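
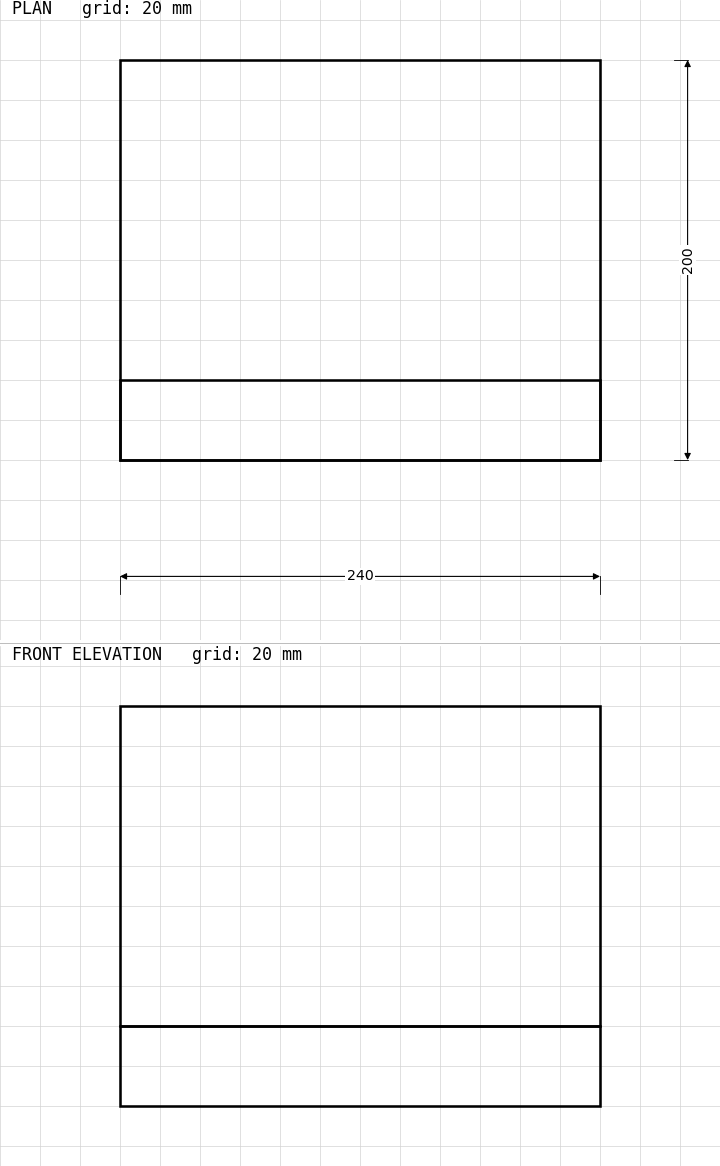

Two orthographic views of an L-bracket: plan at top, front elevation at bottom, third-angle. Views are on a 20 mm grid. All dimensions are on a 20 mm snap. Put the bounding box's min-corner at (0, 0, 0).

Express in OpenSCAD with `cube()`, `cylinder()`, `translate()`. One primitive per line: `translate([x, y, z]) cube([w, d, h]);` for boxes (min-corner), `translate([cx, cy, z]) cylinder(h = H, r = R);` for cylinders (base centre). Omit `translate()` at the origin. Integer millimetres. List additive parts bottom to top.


cube([240, 200, 40]);
translate([0, 0, 40]) cube([240, 40, 160]);


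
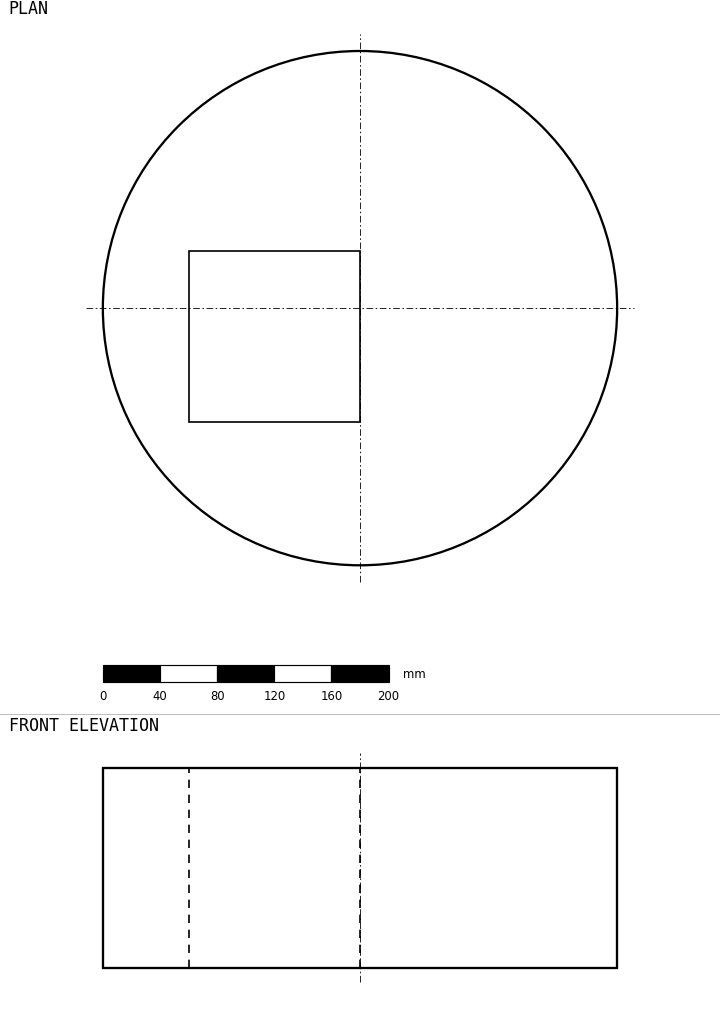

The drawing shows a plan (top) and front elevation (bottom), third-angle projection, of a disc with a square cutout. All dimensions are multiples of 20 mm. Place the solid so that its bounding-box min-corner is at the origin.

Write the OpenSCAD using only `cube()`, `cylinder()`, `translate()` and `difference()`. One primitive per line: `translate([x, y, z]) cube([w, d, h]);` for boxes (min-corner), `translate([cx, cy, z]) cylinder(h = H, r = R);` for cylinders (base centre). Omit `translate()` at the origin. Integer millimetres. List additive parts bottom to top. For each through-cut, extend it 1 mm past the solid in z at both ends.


difference() {
  translate([180, 180, 0]) cylinder(h = 140, r = 180);
  translate([60, 100, -1]) cube([120, 120, 142]);
}


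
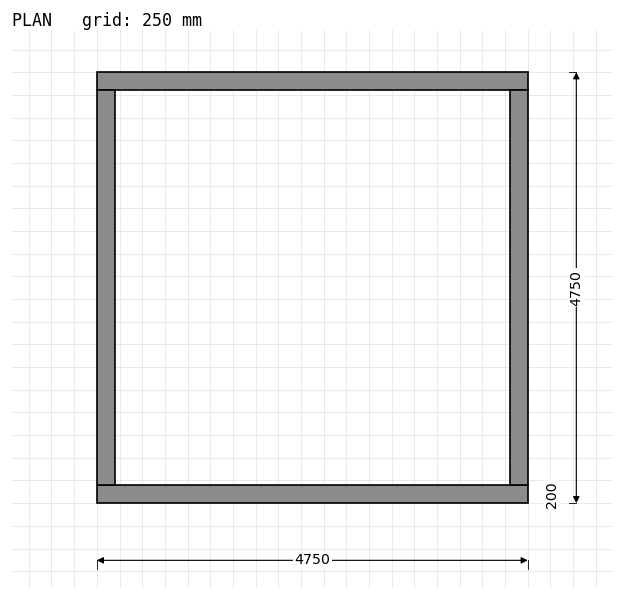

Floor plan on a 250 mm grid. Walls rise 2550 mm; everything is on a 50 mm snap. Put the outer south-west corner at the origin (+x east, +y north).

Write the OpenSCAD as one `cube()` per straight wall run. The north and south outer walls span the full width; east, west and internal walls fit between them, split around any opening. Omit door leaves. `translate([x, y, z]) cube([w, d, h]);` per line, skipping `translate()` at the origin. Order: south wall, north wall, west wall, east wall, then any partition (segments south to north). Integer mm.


cube([4750, 200, 2550]);
translate([0, 4550, 0]) cube([4750, 200, 2550]);
translate([0, 200, 0]) cube([200, 4350, 2550]);
translate([4550, 200, 0]) cube([200, 4350, 2550]);


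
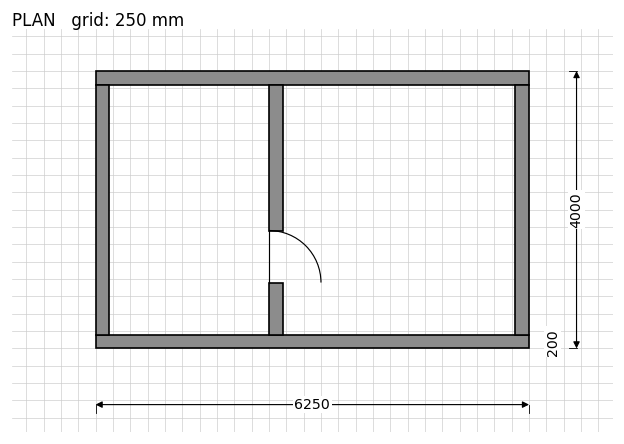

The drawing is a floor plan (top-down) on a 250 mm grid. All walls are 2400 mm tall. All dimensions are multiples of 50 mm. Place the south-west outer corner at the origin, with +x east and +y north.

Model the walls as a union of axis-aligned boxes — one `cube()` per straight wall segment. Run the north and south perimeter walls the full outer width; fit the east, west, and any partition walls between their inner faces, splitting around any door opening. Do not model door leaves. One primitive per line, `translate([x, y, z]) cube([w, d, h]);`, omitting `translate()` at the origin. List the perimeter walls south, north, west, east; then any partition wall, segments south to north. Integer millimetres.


cube([6250, 200, 2400]);
translate([0, 3800, 0]) cube([6250, 200, 2400]);
translate([0, 200, 0]) cube([200, 3600, 2400]);
translate([6050, 200, 0]) cube([200, 3600, 2400]);
translate([2500, 200, 0]) cube([200, 750, 2400]);
translate([2500, 1700, 0]) cube([200, 2100, 2400]);


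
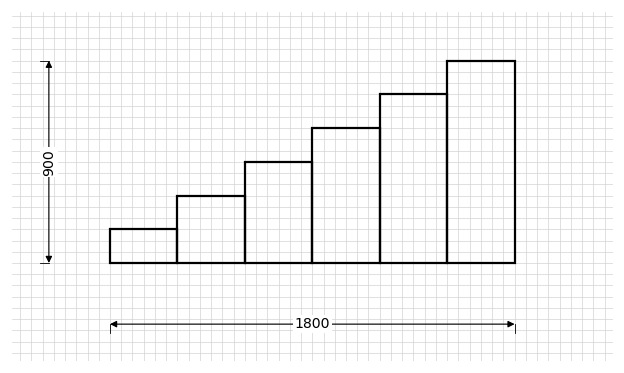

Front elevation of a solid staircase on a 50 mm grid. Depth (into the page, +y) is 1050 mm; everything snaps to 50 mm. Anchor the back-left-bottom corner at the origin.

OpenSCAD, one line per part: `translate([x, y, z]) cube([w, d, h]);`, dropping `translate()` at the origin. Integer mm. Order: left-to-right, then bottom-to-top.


cube([300, 1050, 150]);
translate([300, 0, 0]) cube([300, 1050, 300]);
translate([600, 0, 0]) cube([300, 1050, 450]);
translate([900, 0, 0]) cube([300, 1050, 600]);
translate([1200, 0, 0]) cube([300, 1050, 750]);
translate([1500, 0, 0]) cube([300, 1050, 900]);


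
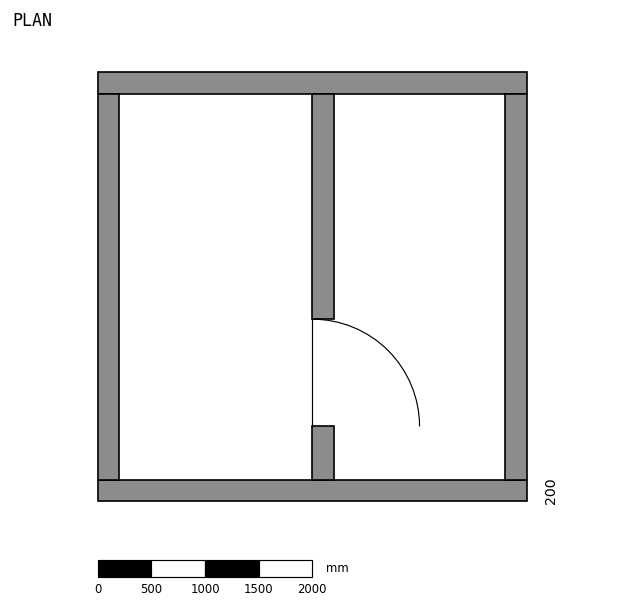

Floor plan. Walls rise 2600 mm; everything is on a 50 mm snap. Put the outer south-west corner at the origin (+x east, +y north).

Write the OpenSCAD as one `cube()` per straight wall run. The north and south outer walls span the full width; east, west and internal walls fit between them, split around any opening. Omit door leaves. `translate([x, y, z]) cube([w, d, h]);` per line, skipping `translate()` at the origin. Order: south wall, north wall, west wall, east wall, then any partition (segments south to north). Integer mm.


cube([4000, 200, 2600]);
translate([0, 3800, 0]) cube([4000, 200, 2600]);
translate([0, 200, 0]) cube([200, 3600, 2600]);
translate([3800, 200, 0]) cube([200, 3600, 2600]);
translate([2000, 200, 0]) cube([200, 500, 2600]);
translate([2000, 1700, 0]) cube([200, 2100, 2600]);


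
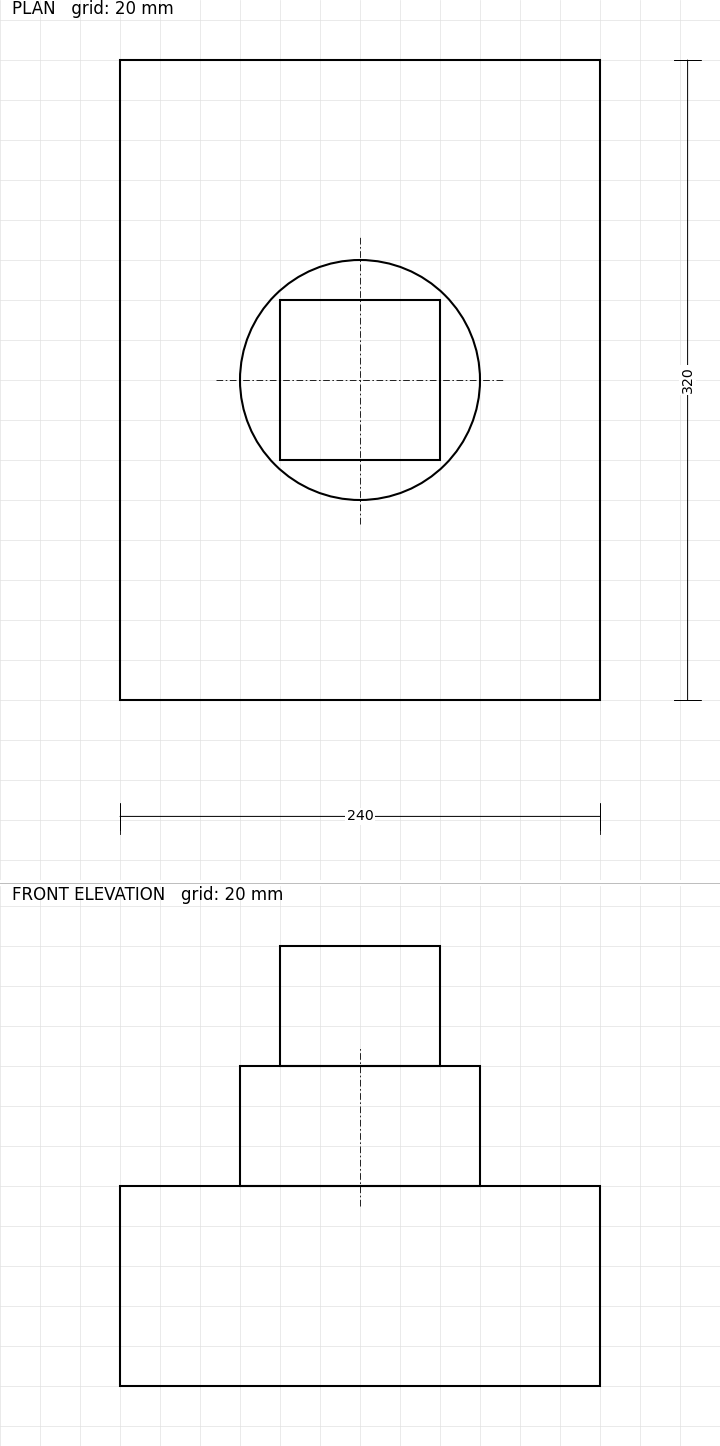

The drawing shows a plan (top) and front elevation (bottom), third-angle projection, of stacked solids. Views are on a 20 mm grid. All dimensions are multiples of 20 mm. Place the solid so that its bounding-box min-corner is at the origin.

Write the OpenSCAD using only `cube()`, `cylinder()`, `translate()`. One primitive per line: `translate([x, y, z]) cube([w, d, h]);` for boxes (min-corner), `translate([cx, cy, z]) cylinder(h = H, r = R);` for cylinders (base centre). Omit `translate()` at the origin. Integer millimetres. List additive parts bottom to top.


cube([240, 320, 100]);
translate([120, 160, 100]) cylinder(h = 60, r = 60);
translate([80, 120, 160]) cube([80, 80, 60]);


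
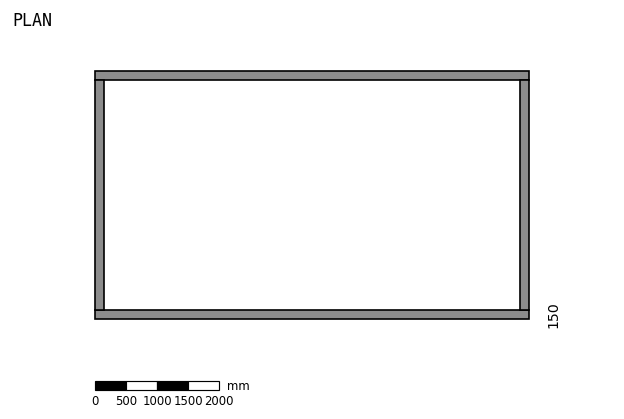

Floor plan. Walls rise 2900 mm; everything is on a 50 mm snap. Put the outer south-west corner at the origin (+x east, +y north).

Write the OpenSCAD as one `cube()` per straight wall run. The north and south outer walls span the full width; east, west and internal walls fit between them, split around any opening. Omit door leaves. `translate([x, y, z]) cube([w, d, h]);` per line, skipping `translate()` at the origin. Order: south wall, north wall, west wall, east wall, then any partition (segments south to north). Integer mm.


cube([7000, 150, 2900]);
translate([0, 3850, 0]) cube([7000, 150, 2900]);
translate([0, 150, 0]) cube([150, 3700, 2900]);
translate([6850, 150, 0]) cube([150, 3700, 2900]);


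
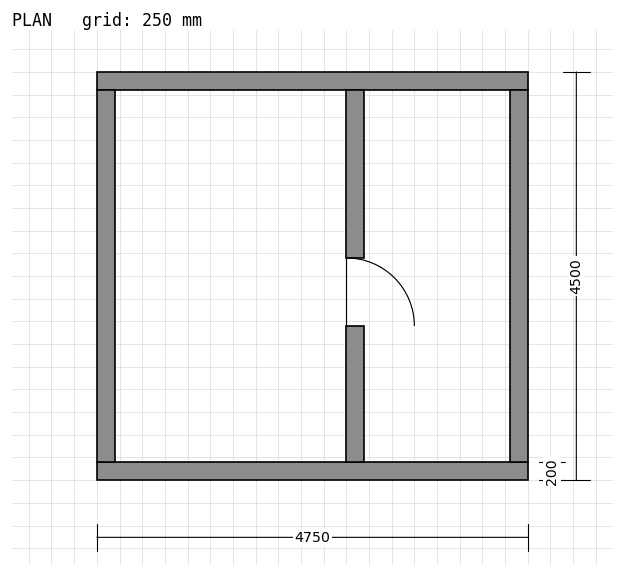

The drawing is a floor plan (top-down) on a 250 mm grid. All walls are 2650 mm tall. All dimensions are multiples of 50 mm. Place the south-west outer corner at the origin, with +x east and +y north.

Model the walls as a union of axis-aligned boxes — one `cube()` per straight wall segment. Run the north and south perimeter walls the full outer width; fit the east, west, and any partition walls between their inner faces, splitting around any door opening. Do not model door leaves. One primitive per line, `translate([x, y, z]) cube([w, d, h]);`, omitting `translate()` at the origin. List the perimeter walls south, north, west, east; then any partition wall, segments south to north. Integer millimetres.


cube([4750, 200, 2650]);
translate([0, 4300, 0]) cube([4750, 200, 2650]);
translate([0, 200, 0]) cube([200, 4100, 2650]);
translate([4550, 200, 0]) cube([200, 4100, 2650]);
translate([2750, 200, 0]) cube([200, 1500, 2650]);
translate([2750, 2450, 0]) cube([200, 1850, 2650]);


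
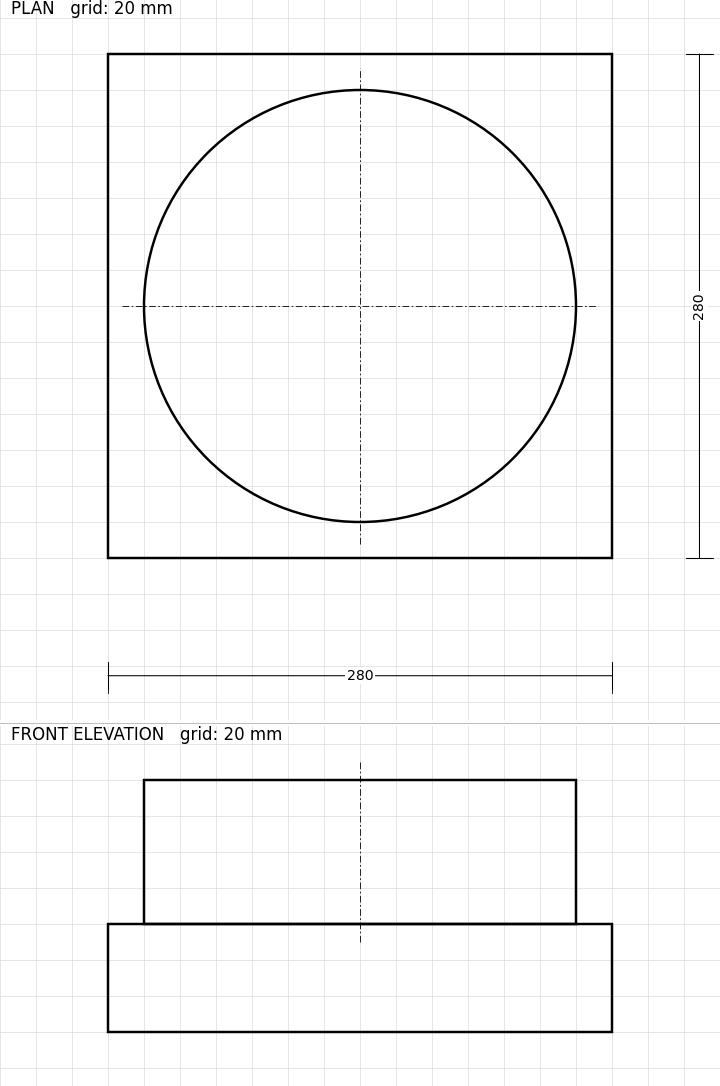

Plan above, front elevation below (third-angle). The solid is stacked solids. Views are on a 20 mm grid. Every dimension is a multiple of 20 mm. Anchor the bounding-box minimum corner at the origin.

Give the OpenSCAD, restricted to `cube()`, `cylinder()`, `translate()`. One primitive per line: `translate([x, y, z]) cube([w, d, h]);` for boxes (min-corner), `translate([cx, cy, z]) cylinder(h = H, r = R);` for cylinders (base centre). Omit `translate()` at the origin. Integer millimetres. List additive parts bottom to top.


cube([280, 280, 60]);
translate([140, 140, 60]) cylinder(h = 80, r = 120);


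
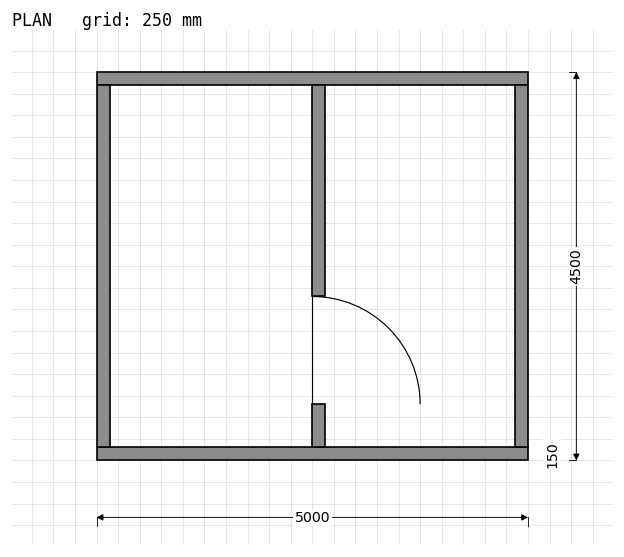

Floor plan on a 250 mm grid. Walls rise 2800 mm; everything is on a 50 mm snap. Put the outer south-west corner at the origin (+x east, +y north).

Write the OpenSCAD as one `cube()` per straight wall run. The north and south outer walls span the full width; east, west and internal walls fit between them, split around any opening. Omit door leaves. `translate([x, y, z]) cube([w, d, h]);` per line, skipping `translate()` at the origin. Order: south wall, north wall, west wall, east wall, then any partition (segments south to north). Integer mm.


cube([5000, 150, 2800]);
translate([0, 4350, 0]) cube([5000, 150, 2800]);
translate([0, 150, 0]) cube([150, 4200, 2800]);
translate([4850, 150, 0]) cube([150, 4200, 2800]);
translate([2500, 150, 0]) cube([150, 500, 2800]);
translate([2500, 1900, 0]) cube([150, 2450, 2800]);


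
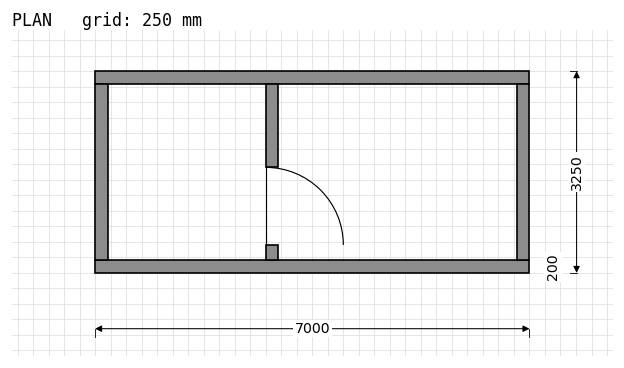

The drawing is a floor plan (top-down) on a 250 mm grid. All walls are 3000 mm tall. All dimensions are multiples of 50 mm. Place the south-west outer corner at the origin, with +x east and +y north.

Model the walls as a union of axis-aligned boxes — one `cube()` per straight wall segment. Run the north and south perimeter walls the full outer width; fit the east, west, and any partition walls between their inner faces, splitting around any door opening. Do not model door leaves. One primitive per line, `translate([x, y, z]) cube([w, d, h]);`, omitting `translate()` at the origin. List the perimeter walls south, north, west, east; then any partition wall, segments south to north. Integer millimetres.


cube([7000, 200, 3000]);
translate([0, 3050, 0]) cube([7000, 200, 3000]);
translate([0, 200, 0]) cube([200, 2850, 3000]);
translate([6800, 200, 0]) cube([200, 2850, 3000]);
translate([2750, 200, 0]) cube([200, 250, 3000]);
translate([2750, 1700, 0]) cube([200, 1350, 3000]);


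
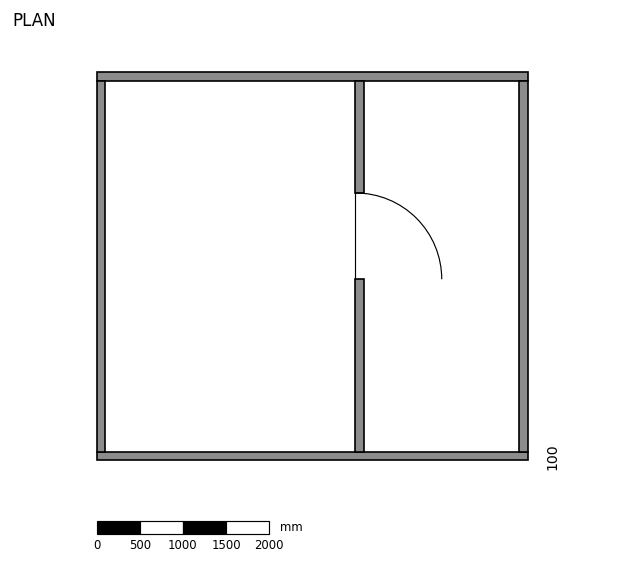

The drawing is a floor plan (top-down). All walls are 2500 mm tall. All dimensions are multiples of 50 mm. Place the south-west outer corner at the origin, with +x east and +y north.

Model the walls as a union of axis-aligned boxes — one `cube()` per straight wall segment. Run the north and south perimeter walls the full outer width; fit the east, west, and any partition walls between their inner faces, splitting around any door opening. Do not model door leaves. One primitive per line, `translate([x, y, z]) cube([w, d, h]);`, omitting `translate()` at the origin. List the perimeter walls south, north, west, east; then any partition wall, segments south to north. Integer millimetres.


cube([5000, 100, 2500]);
translate([0, 4400, 0]) cube([5000, 100, 2500]);
translate([0, 100, 0]) cube([100, 4300, 2500]);
translate([4900, 100, 0]) cube([100, 4300, 2500]);
translate([3000, 100, 0]) cube([100, 2000, 2500]);
translate([3000, 3100, 0]) cube([100, 1300, 2500]);


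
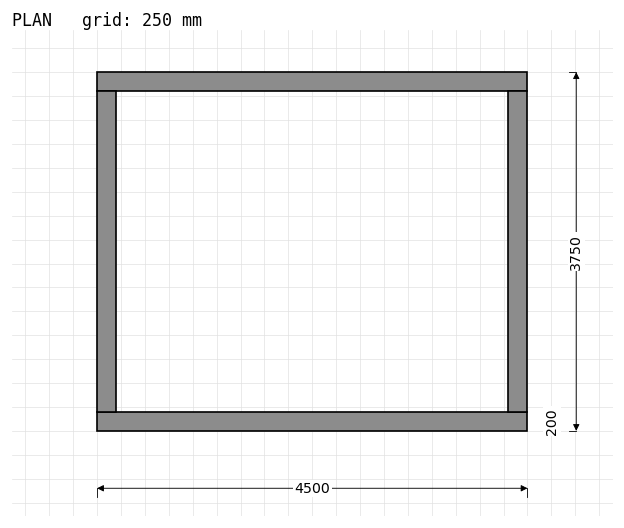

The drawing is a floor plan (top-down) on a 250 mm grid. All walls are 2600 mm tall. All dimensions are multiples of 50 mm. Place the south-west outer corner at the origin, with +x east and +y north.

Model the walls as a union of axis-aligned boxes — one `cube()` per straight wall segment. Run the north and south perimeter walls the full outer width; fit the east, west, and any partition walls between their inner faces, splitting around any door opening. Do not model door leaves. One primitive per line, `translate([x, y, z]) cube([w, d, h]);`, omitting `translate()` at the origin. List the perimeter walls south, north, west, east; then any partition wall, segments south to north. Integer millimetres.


cube([4500, 200, 2600]);
translate([0, 3550, 0]) cube([4500, 200, 2600]);
translate([0, 200, 0]) cube([200, 3350, 2600]);
translate([4300, 200, 0]) cube([200, 3350, 2600]);


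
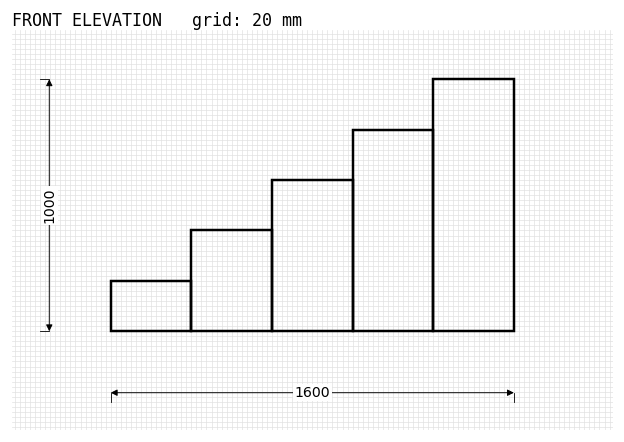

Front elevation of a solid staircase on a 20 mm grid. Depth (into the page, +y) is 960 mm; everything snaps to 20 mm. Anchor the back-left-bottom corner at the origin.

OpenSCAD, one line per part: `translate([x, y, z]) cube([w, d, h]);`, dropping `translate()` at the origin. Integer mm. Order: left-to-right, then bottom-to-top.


cube([320, 960, 200]);
translate([320, 0, 0]) cube([320, 960, 400]);
translate([640, 0, 0]) cube([320, 960, 600]);
translate([960, 0, 0]) cube([320, 960, 800]);
translate([1280, 0, 0]) cube([320, 960, 1000]);


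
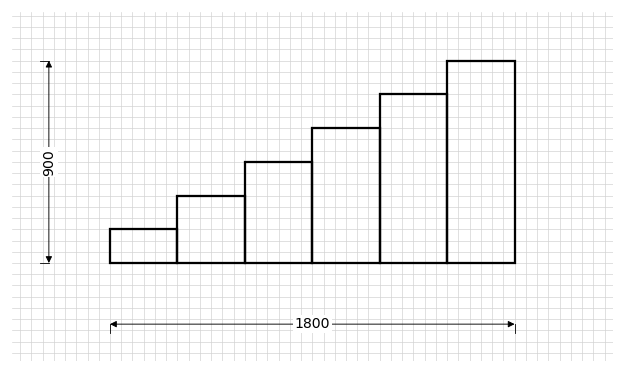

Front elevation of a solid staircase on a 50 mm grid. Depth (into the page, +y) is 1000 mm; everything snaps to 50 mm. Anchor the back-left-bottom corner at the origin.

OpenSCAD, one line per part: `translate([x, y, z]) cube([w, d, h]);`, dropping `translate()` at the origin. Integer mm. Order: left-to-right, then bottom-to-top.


cube([300, 1000, 150]);
translate([300, 0, 0]) cube([300, 1000, 300]);
translate([600, 0, 0]) cube([300, 1000, 450]);
translate([900, 0, 0]) cube([300, 1000, 600]);
translate([1200, 0, 0]) cube([300, 1000, 750]);
translate([1500, 0, 0]) cube([300, 1000, 900]);


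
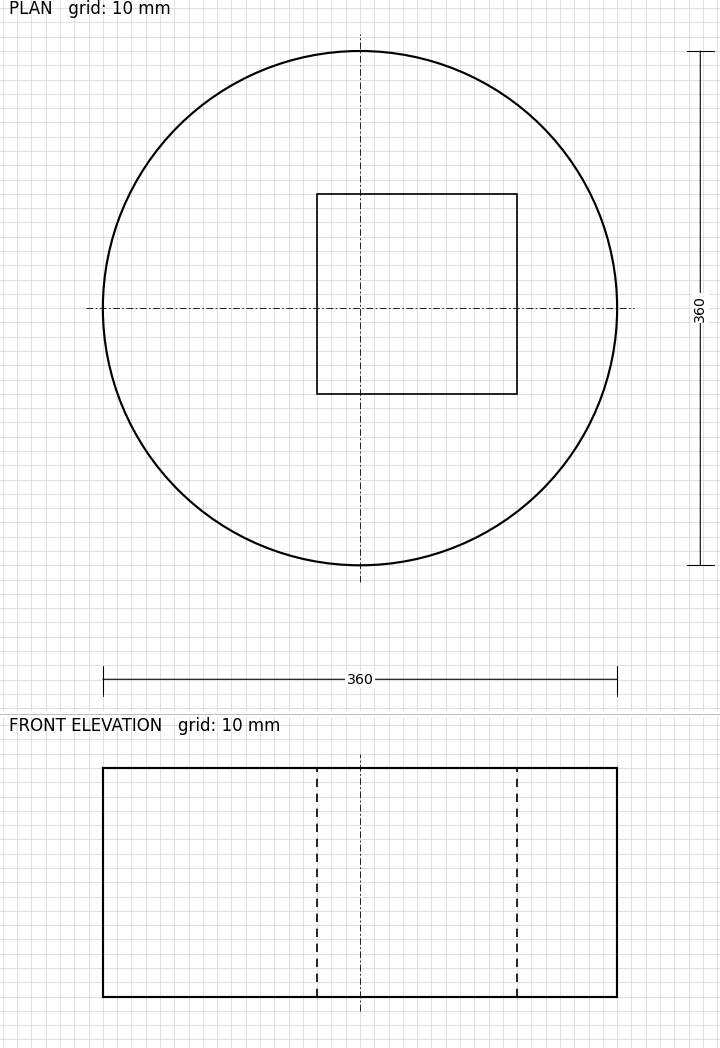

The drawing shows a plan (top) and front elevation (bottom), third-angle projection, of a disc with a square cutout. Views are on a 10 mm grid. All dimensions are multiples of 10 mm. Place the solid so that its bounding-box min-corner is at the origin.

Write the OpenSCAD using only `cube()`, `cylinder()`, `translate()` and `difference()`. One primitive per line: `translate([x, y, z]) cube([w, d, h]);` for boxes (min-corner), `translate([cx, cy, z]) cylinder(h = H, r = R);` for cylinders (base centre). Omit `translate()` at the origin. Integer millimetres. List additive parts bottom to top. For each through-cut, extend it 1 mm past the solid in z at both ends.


difference() {
  translate([180, 180, 0]) cylinder(h = 160, r = 180);
  translate([150, 120, -1]) cube([140, 140, 162]);
}


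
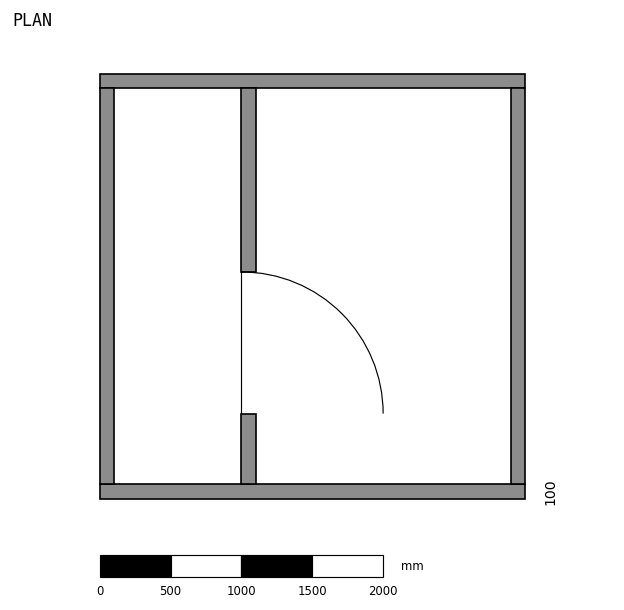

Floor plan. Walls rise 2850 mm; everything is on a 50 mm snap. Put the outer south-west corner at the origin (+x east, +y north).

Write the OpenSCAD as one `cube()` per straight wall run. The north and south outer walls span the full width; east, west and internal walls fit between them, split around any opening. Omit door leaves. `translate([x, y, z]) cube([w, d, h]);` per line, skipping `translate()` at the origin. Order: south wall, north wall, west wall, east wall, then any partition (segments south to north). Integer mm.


cube([3000, 100, 2850]);
translate([0, 2900, 0]) cube([3000, 100, 2850]);
translate([0, 100, 0]) cube([100, 2800, 2850]);
translate([2900, 100, 0]) cube([100, 2800, 2850]);
translate([1000, 100, 0]) cube([100, 500, 2850]);
translate([1000, 1600, 0]) cube([100, 1300, 2850]);


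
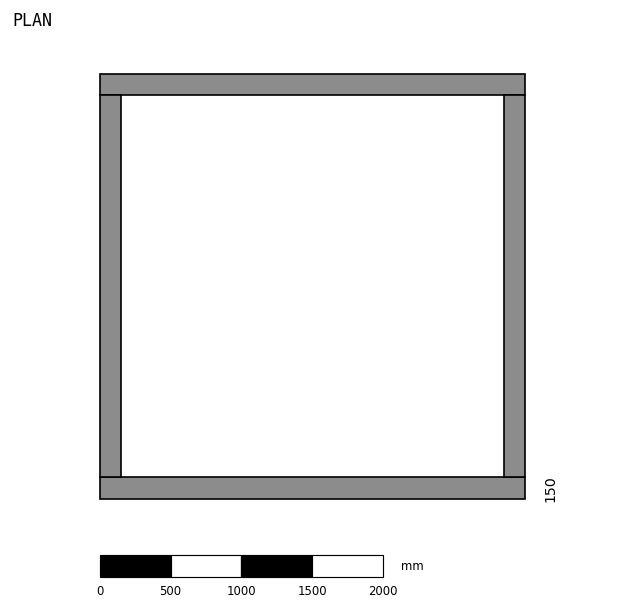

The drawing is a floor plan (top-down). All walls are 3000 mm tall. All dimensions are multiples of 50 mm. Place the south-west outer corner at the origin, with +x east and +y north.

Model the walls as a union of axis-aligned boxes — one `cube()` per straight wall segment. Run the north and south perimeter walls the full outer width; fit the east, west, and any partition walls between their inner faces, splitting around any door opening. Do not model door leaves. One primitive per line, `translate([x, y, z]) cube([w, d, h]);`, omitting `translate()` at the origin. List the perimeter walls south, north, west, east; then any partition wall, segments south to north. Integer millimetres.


cube([3000, 150, 3000]);
translate([0, 2850, 0]) cube([3000, 150, 3000]);
translate([0, 150, 0]) cube([150, 2700, 3000]);
translate([2850, 150, 0]) cube([150, 2700, 3000]);


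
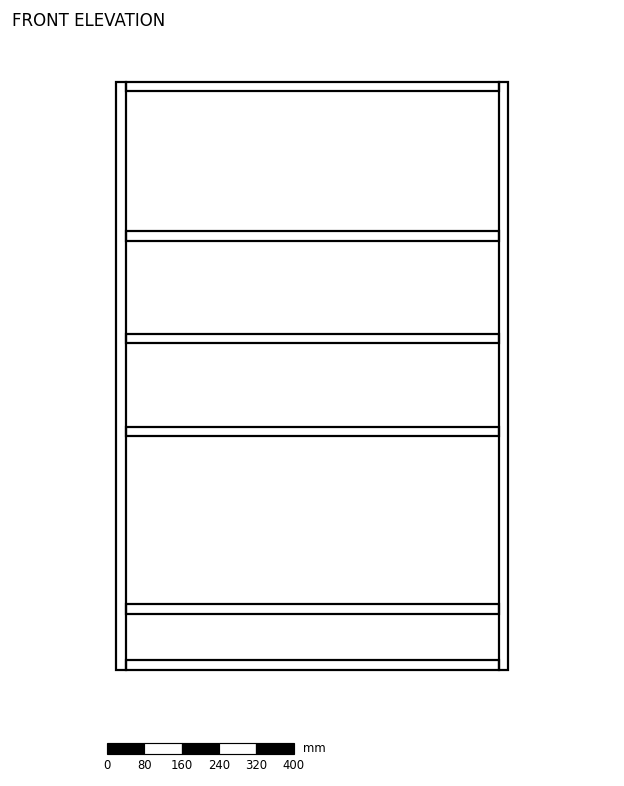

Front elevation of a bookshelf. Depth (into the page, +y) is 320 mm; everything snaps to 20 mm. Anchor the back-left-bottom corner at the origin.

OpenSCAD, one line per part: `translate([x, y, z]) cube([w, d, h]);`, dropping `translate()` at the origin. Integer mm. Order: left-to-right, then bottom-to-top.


cube([20, 320, 1260]);
translate([20, 0, 0]) cube([800, 320, 20]);
translate([20, 0, 120]) cube([800, 320, 20]);
translate([20, 0, 500]) cube([800, 320, 20]);
translate([20, 0, 700]) cube([800, 320, 20]);
translate([20, 0, 920]) cube([800, 320, 20]);
translate([20, 0, 1240]) cube([800, 320, 20]);
translate([820, 0, 0]) cube([20, 320, 1260]);


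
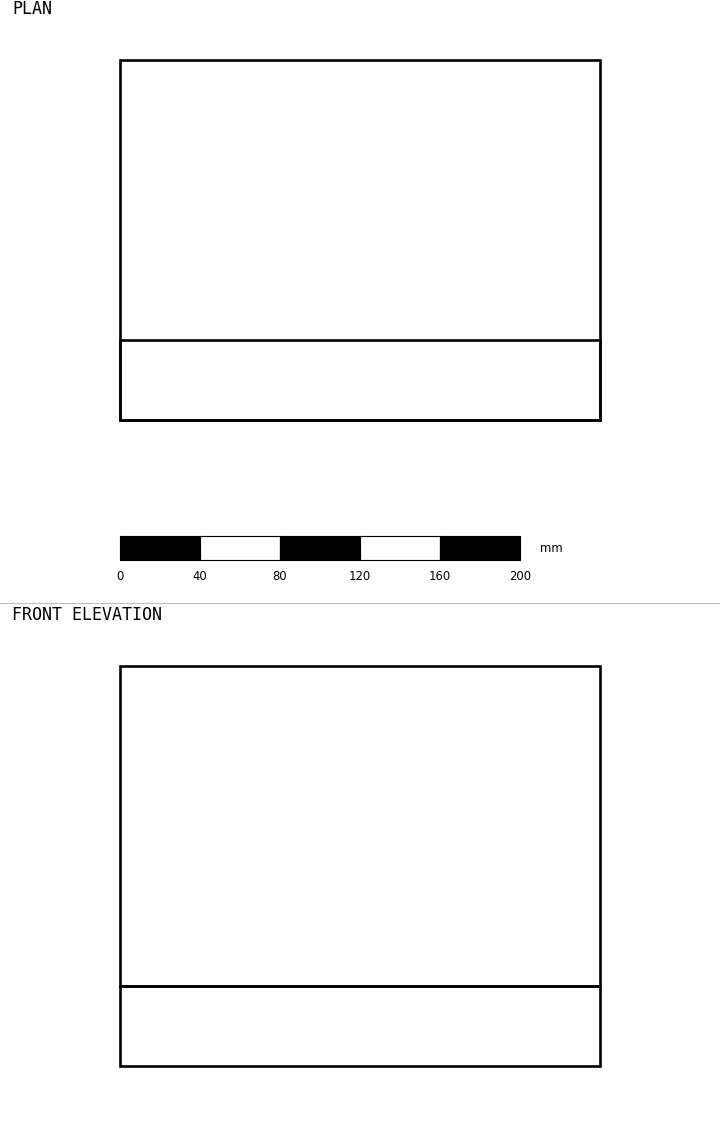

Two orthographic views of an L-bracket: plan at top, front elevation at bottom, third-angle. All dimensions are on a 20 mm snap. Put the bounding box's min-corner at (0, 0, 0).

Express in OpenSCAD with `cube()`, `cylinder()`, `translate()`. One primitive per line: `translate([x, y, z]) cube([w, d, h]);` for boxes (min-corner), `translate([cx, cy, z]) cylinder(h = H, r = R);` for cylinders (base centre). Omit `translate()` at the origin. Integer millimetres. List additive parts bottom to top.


cube([240, 180, 40]);
translate([0, 0, 40]) cube([240, 40, 160]);


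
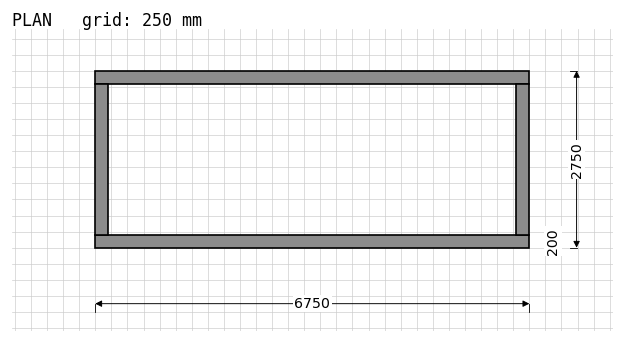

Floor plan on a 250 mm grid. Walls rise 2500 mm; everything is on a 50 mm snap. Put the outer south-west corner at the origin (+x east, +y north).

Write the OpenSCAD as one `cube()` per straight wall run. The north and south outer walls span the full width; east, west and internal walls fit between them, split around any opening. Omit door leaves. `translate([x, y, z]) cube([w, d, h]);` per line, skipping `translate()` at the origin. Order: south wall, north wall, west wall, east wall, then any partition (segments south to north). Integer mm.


cube([6750, 200, 2500]);
translate([0, 2550, 0]) cube([6750, 200, 2500]);
translate([0, 200, 0]) cube([200, 2350, 2500]);
translate([6550, 200, 0]) cube([200, 2350, 2500]);


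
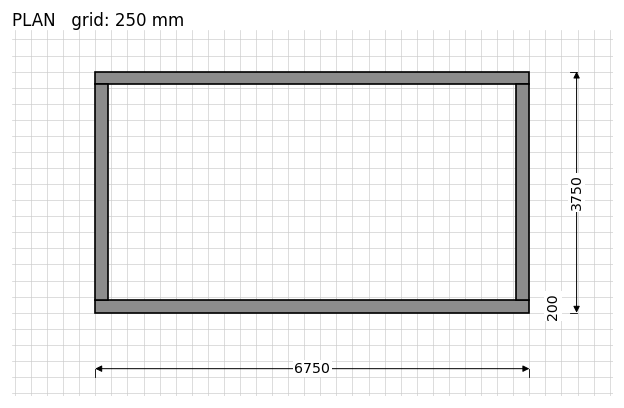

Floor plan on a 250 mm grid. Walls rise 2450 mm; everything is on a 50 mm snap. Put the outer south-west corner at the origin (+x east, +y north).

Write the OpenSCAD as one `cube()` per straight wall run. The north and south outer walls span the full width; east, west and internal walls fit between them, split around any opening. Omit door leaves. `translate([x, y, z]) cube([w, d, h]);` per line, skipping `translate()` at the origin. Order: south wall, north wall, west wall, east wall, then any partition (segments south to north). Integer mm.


cube([6750, 200, 2450]);
translate([0, 3550, 0]) cube([6750, 200, 2450]);
translate([0, 200, 0]) cube([200, 3350, 2450]);
translate([6550, 200, 0]) cube([200, 3350, 2450]);


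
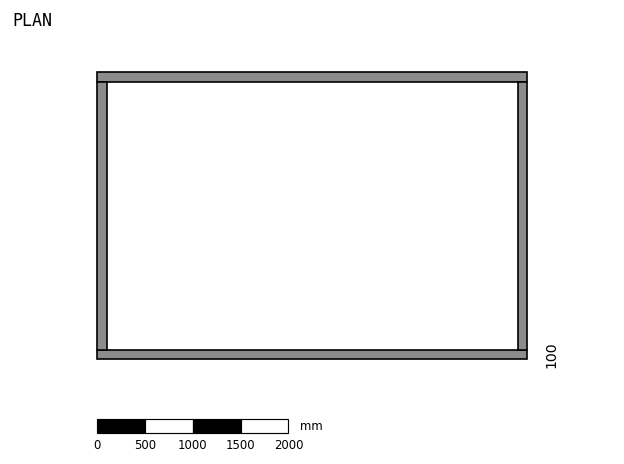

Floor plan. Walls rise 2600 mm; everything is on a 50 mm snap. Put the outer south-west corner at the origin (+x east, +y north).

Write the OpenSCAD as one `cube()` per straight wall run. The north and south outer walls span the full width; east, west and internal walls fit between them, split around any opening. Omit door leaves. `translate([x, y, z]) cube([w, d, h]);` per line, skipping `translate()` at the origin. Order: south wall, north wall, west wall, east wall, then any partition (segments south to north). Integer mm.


cube([4500, 100, 2600]);
translate([0, 2900, 0]) cube([4500, 100, 2600]);
translate([0, 100, 0]) cube([100, 2800, 2600]);
translate([4400, 100, 0]) cube([100, 2800, 2600]);


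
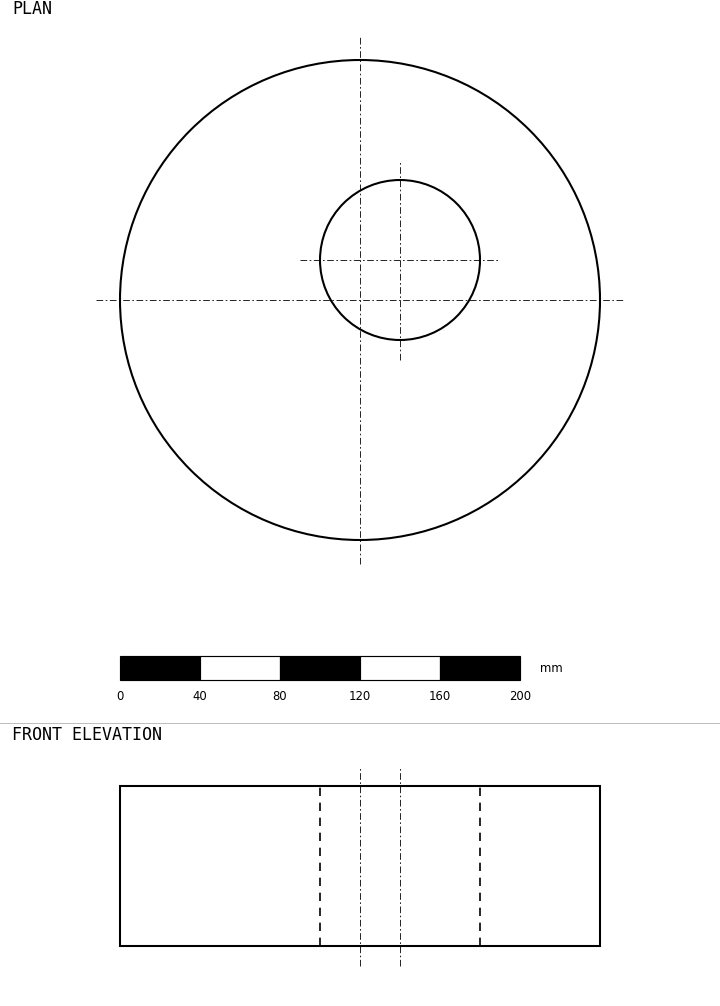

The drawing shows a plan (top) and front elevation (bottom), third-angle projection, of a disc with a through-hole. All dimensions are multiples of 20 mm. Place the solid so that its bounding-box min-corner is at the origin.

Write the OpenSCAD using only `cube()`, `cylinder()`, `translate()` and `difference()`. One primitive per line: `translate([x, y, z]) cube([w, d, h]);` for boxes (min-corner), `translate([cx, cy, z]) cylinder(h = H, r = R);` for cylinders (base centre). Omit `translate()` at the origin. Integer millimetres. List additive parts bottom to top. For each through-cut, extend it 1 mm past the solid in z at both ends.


difference() {
  translate([120, 120, 0]) cylinder(h = 80, r = 120);
  translate([140, 140, -1]) cylinder(h = 82, r = 40);
}


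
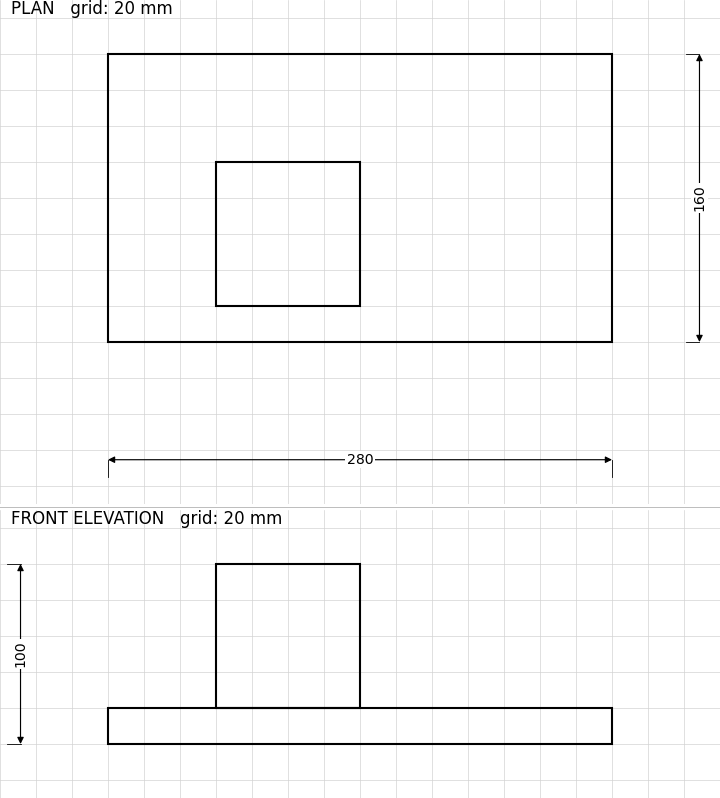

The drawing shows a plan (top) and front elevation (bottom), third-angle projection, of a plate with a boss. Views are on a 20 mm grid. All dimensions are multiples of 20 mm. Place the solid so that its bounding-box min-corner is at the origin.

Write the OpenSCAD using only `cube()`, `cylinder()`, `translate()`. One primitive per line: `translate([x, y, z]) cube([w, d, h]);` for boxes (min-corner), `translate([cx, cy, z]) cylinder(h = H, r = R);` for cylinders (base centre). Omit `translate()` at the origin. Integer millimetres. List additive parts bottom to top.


cube([280, 160, 20]);
translate([60, 20, 20]) cube([80, 80, 80]);


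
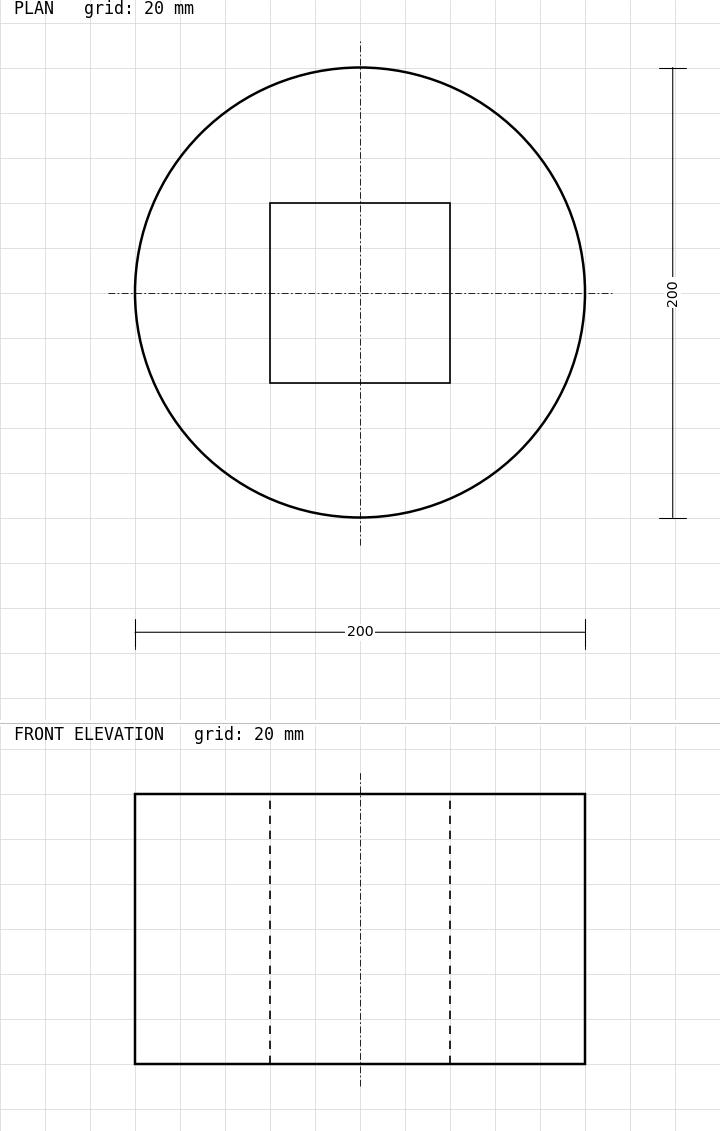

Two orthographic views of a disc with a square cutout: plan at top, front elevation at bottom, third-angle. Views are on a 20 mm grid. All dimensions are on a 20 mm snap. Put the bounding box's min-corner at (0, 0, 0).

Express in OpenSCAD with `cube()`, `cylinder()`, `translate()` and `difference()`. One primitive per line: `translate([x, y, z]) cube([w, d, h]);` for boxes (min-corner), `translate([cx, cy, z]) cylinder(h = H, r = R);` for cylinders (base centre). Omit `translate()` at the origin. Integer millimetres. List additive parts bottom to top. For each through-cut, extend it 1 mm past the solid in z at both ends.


difference() {
  translate([100, 100, 0]) cylinder(h = 120, r = 100);
  translate([60, 60, -1]) cube([80, 80, 122]);
}


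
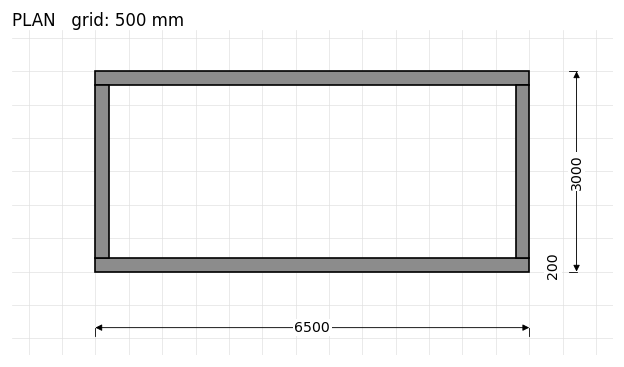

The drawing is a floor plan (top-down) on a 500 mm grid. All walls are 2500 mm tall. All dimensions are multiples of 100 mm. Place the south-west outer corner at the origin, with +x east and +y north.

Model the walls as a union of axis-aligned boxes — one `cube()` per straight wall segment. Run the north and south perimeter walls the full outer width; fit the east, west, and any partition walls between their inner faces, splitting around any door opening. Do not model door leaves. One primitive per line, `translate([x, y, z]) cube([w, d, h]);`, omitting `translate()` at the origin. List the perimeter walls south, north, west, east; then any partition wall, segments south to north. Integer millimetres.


cube([6500, 200, 2500]);
translate([0, 2800, 0]) cube([6500, 200, 2500]);
translate([0, 200, 0]) cube([200, 2600, 2500]);
translate([6300, 200, 0]) cube([200, 2600, 2500]);


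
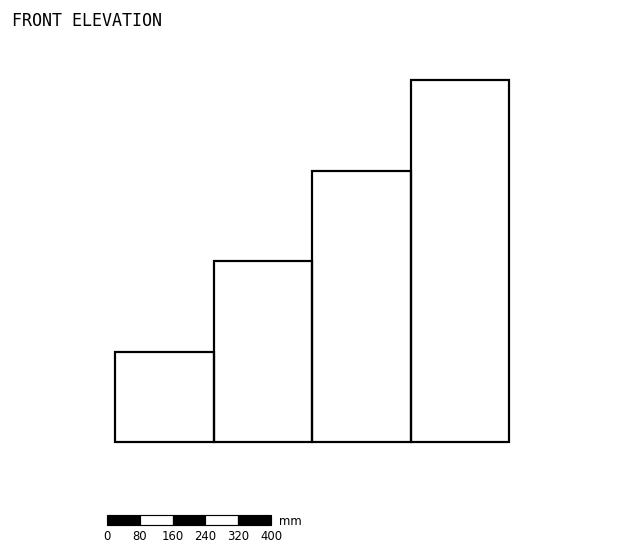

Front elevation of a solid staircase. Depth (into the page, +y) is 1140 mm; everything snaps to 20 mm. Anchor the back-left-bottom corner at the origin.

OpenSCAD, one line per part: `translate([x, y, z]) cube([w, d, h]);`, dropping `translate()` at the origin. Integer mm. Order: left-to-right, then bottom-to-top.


cube([240, 1140, 220]);
translate([240, 0, 0]) cube([240, 1140, 440]);
translate([480, 0, 0]) cube([240, 1140, 660]);
translate([720, 0, 0]) cube([240, 1140, 880]);


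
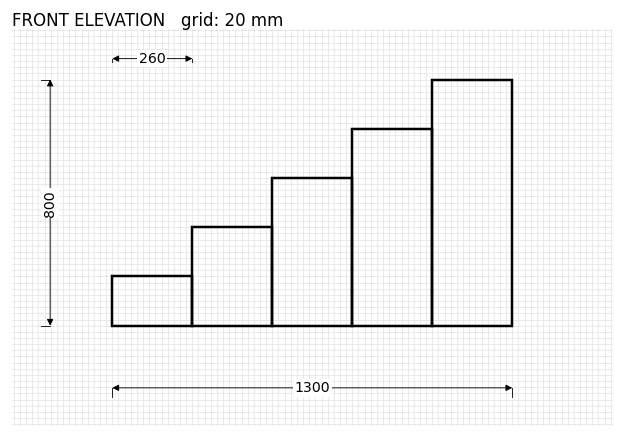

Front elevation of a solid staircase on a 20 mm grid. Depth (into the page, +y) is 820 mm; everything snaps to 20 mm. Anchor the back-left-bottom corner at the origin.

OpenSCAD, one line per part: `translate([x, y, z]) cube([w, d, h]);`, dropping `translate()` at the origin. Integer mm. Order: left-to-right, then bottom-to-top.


cube([260, 820, 160]);
translate([260, 0, 0]) cube([260, 820, 320]);
translate([520, 0, 0]) cube([260, 820, 480]);
translate([780, 0, 0]) cube([260, 820, 640]);
translate([1040, 0, 0]) cube([260, 820, 800]);


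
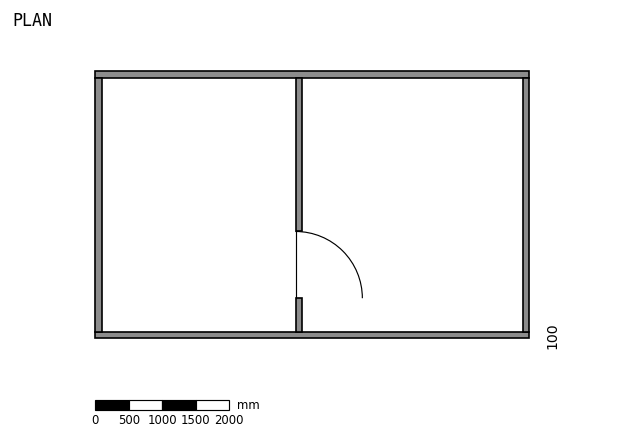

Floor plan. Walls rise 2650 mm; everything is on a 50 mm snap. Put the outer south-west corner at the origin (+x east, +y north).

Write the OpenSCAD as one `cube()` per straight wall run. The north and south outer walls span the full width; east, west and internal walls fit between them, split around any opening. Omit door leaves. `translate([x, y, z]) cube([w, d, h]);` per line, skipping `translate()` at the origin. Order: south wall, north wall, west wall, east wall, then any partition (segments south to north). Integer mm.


cube([6500, 100, 2650]);
translate([0, 3900, 0]) cube([6500, 100, 2650]);
translate([0, 100, 0]) cube([100, 3800, 2650]);
translate([6400, 100, 0]) cube([100, 3800, 2650]);
translate([3000, 100, 0]) cube([100, 500, 2650]);
translate([3000, 1600, 0]) cube([100, 2300, 2650]);


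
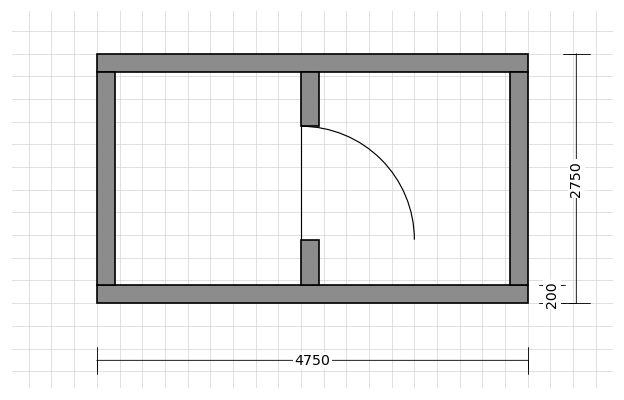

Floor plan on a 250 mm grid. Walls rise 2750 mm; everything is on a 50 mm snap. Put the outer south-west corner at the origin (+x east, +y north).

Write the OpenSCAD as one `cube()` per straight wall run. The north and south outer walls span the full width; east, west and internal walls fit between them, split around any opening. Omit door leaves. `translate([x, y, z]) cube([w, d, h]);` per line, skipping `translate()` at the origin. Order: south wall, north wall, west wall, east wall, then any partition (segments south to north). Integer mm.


cube([4750, 200, 2750]);
translate([0, 2550, 0]) cube([4750, 200, 2750]);
translate([0, 200, 0]) cube([200, 2350, 2750]);
translate([4550, 200, 0]) cube([200, 2350, 2750]);
translate([2250, 200, 0]) cube([200, 500, 2750]);
translate([2250, 1950, 0]) cube([200, 600, 2750]);


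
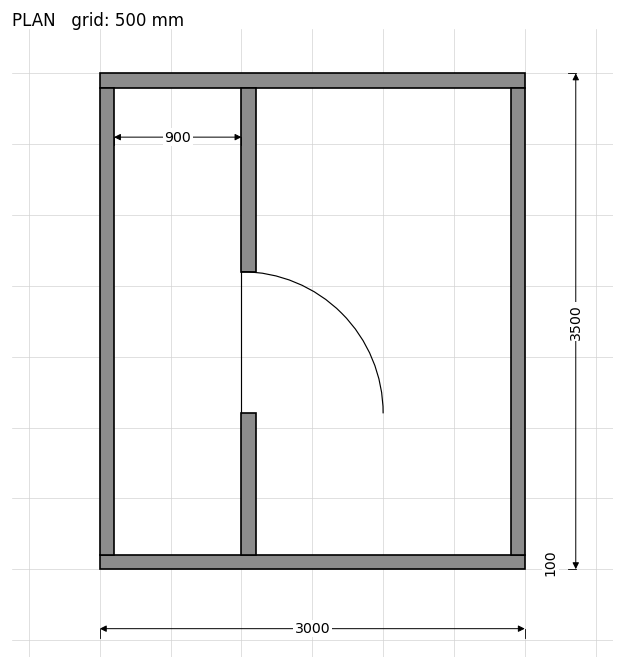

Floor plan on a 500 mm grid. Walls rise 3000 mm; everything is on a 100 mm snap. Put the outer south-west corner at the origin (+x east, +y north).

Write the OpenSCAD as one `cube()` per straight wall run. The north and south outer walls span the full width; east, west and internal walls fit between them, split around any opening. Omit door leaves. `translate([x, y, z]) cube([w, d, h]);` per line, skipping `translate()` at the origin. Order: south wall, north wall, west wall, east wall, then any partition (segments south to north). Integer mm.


cube([3000, 100, 3000]);
translate([0, 3400, 0]) cube([3000, 100, 3000]);
translate([0, 100, 0]) cube([100, 3300, 3000]);
translate([2900, 100, 0]) cube([100, 3300, 3000]);
translate([1000, 100, 0]) cube([100, 1000, 3000]);
translate([1000, 2100, 0]) cube([100, 1300, 3000]);


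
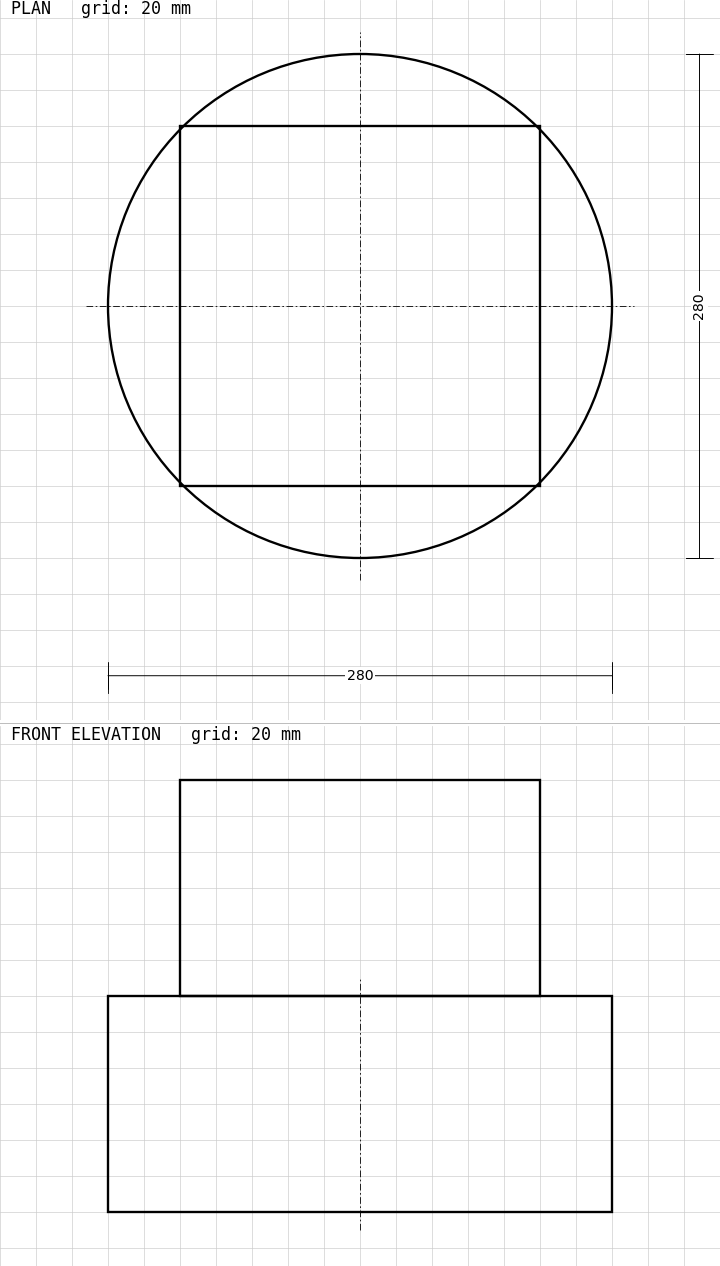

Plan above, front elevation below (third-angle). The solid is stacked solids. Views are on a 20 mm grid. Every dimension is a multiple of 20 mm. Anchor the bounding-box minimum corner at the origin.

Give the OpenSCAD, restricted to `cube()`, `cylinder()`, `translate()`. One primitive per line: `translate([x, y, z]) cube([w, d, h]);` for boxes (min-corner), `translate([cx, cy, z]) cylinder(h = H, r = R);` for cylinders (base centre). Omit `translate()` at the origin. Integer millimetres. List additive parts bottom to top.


translate([140, 140, 0]) cylinder(h = 120, r = 140);
translate([40, 40, 120]) cube([200, 200, 120]);


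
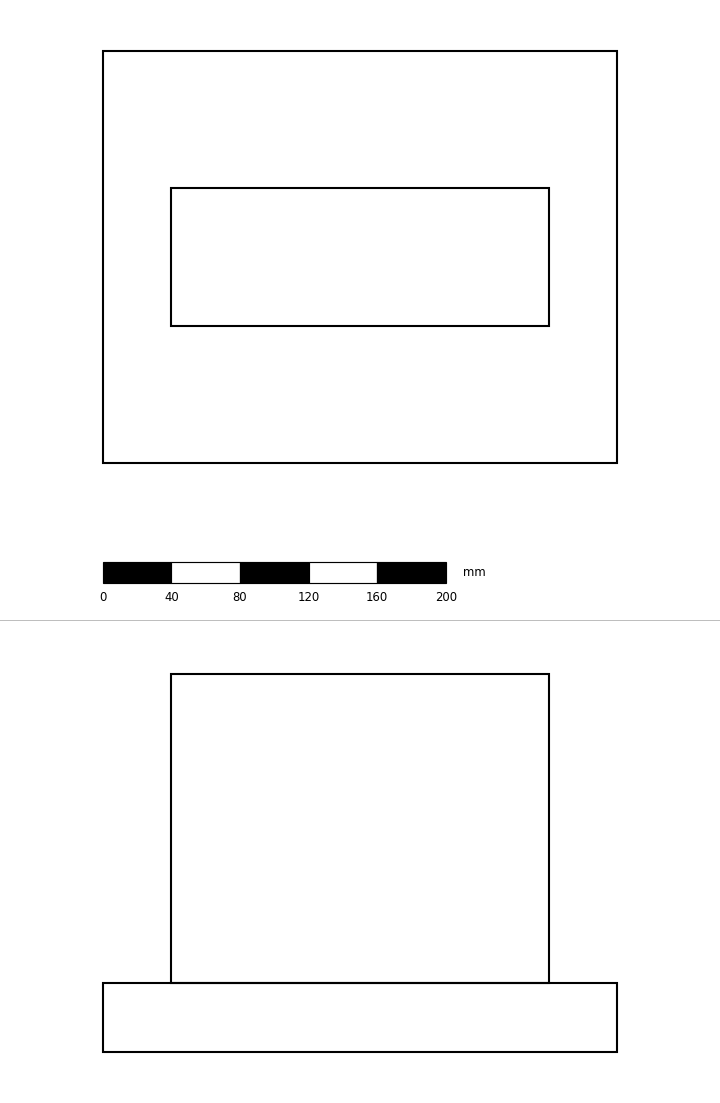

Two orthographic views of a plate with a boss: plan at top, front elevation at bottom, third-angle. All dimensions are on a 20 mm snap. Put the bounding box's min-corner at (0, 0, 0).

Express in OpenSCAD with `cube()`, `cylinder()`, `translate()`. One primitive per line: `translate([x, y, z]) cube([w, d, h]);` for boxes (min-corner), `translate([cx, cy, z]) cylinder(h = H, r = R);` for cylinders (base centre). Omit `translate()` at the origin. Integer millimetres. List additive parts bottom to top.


cube([300, 240, 40]);
translate([40, 80, 40]) cube([220, 80, 180]);


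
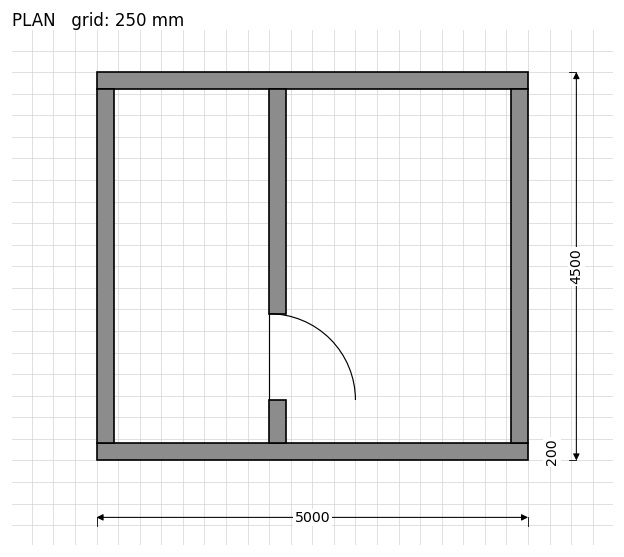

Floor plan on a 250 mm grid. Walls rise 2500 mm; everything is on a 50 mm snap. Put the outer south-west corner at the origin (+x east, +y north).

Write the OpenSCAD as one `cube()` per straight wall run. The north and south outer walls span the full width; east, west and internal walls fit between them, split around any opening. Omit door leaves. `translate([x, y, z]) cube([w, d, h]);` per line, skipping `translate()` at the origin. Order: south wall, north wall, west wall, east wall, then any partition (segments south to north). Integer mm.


cube([5000, 200, 2500]);
translate([0, 4300, 0]) cube([5000, 200, 2500]);
translate([0, 200, 0]) cube([200, 4100, 2500]);
translate([4800, 200, 0]) cube([200, 4100, 2500]);
translate([2000, 200, 0]) cube([200, 500, 2500]);
translate([2000, 1700, 0]) cube([200, 2600, 2500]);


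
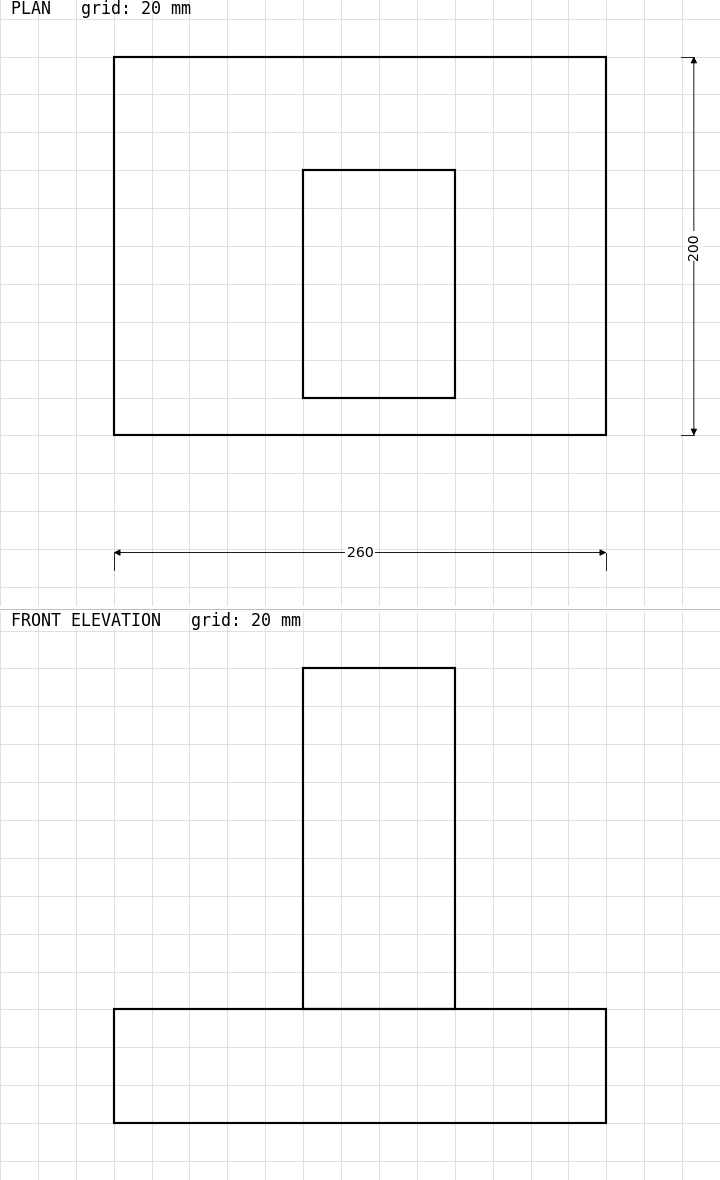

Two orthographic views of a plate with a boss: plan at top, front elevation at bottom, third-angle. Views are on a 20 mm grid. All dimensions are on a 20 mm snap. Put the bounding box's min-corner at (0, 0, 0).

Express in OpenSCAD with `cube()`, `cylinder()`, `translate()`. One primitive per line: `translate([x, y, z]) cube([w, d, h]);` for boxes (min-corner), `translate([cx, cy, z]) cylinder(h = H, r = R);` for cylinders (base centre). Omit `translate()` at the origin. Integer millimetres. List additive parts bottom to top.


cube([260, 200, 60]);
translate([100, 20, 60]) cube([80, 120, 180]);


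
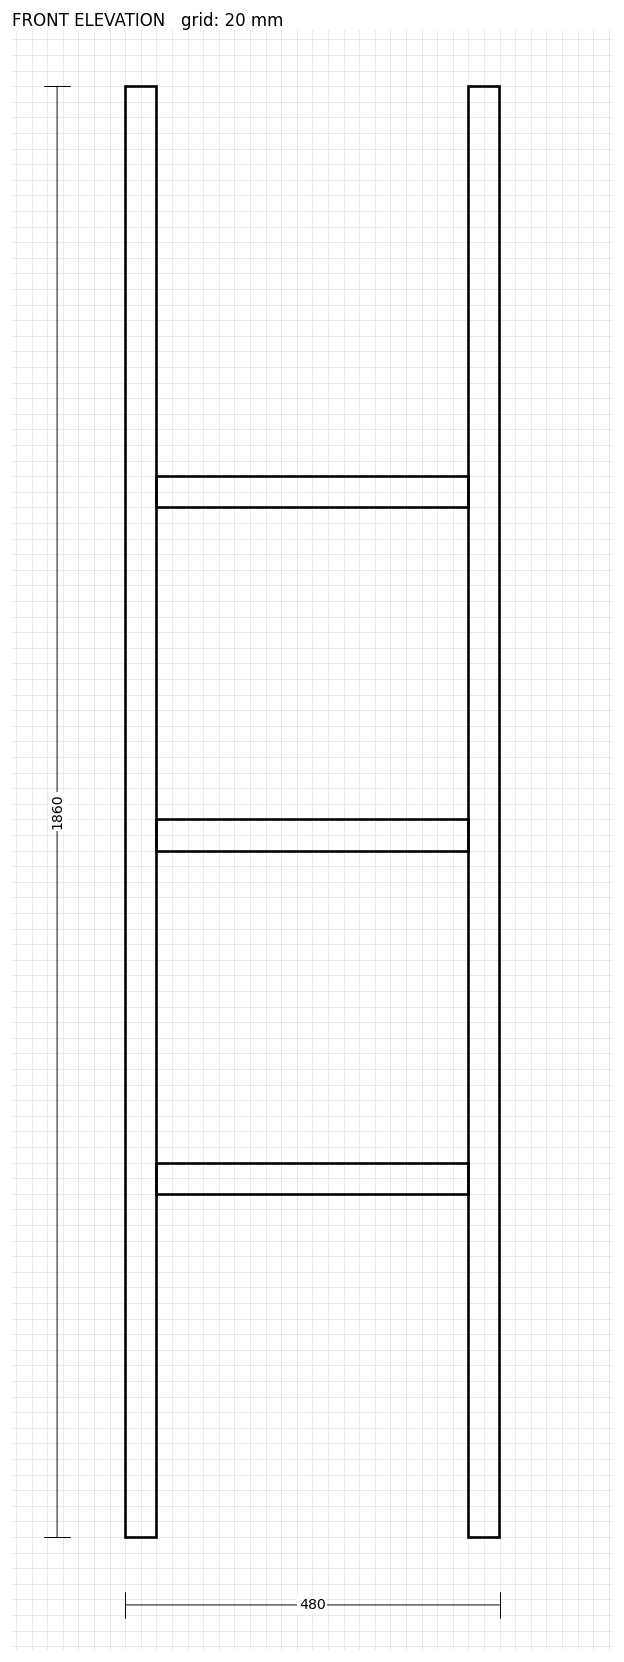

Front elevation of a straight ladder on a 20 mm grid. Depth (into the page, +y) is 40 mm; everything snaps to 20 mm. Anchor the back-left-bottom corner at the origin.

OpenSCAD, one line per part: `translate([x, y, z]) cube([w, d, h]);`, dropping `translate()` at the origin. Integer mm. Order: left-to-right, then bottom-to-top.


cube([40, 40, 1860]);
translate([40, 0, 440]) cube([400, 40, 40]);
translate([40, 0, 880]) cube([400, 40, 40]);
translate([40, 0, 1320]) cube([400, 40, 40]);
translate([440, 0, 0]) cube([40, 40, 1860]);


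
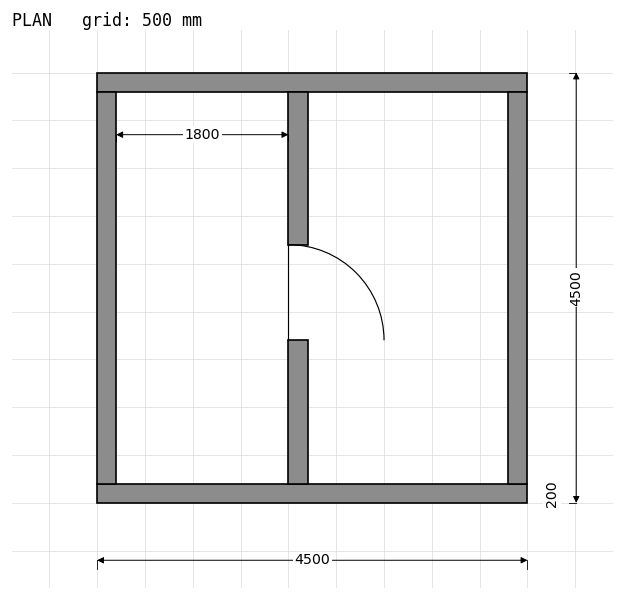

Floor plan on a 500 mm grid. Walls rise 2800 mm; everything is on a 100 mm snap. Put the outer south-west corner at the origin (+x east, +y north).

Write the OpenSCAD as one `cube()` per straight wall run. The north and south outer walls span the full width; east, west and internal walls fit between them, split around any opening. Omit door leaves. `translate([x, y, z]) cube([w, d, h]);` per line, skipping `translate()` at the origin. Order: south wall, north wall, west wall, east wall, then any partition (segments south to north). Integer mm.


cube([4500, 200, 2800]);
translate([0, 4300, 0]) cube([4500, 200, 2800]);
translate([0, 200, 0]) cube([200, 4100, 2800]);
translate([4300, 200, 0]) cube([200, 4100, 2800]);
translate([2000, 200, 0]) cube([200, 1500, 2800]);
translate([2000, 2700, 0]) cube([200, 1600, 2800]);


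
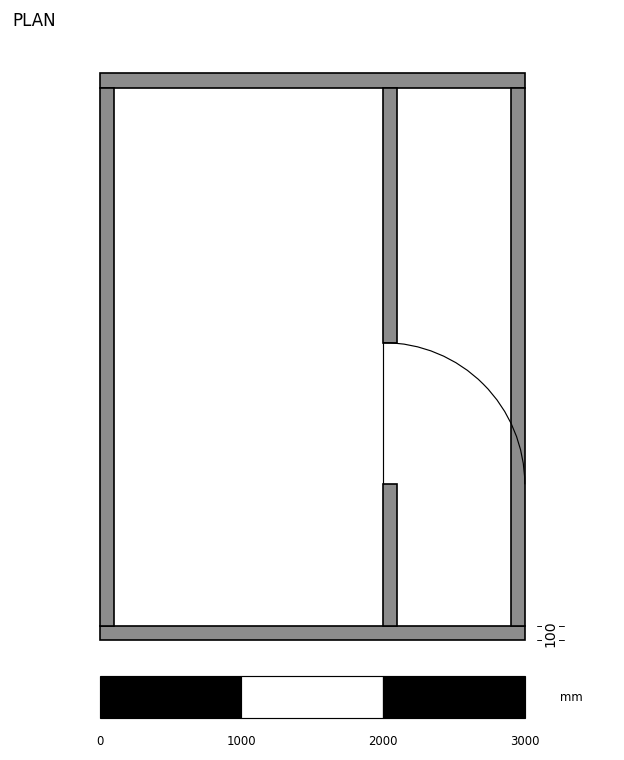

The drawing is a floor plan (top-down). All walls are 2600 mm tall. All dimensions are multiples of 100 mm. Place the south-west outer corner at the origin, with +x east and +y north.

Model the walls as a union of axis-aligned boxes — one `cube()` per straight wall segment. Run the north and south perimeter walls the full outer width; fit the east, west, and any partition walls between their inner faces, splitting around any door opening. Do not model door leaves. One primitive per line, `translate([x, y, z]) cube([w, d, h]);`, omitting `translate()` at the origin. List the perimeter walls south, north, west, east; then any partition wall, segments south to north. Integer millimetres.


cube([3000, 100, 2600]);
translate([0, 3900, 0]) cube([3000, 100, 2600]);
translate([0, 100, 0]) cube([100, 3800, 2600]);
translate([2900, 100, 0]) cube([100, 3800, 2600]);
translate([2000, 100, 0]) cube([100, 1000, 2600]);
translate([2000, 2100, 0]) cube([100, 1800, 2600]);


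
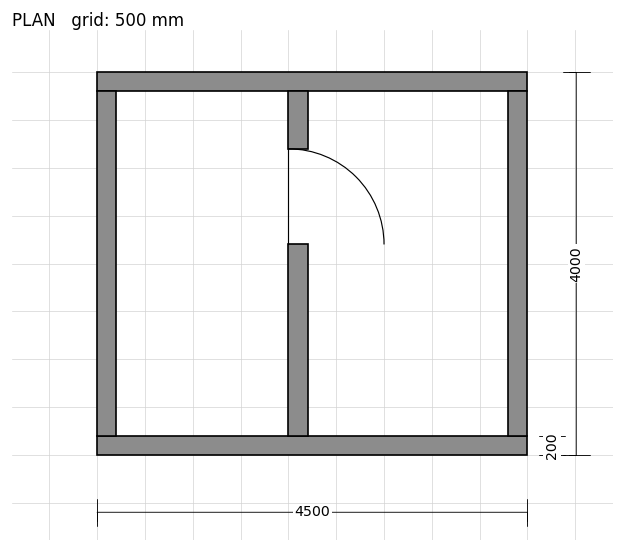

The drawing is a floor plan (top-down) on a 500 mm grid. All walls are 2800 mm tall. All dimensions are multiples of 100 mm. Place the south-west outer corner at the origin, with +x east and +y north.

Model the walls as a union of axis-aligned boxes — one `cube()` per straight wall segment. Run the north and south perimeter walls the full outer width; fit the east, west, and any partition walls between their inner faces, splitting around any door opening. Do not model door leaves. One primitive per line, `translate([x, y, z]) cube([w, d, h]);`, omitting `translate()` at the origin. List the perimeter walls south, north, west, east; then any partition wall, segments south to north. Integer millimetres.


cube([4500, 200, 2800]);
translate([0, 3800, 0]) cube([4500, 200, 2800]);
translate([0, 200, 0]) cube([200, 3600, 2800]);
translate([4300, 200, 0]) cube([200, 3600, 2800]);
translate([2000, 200, 0]) cube([200, 2000, 2800]);
translate([2000, 3200, 0]) cube([200, 600, 2800]);


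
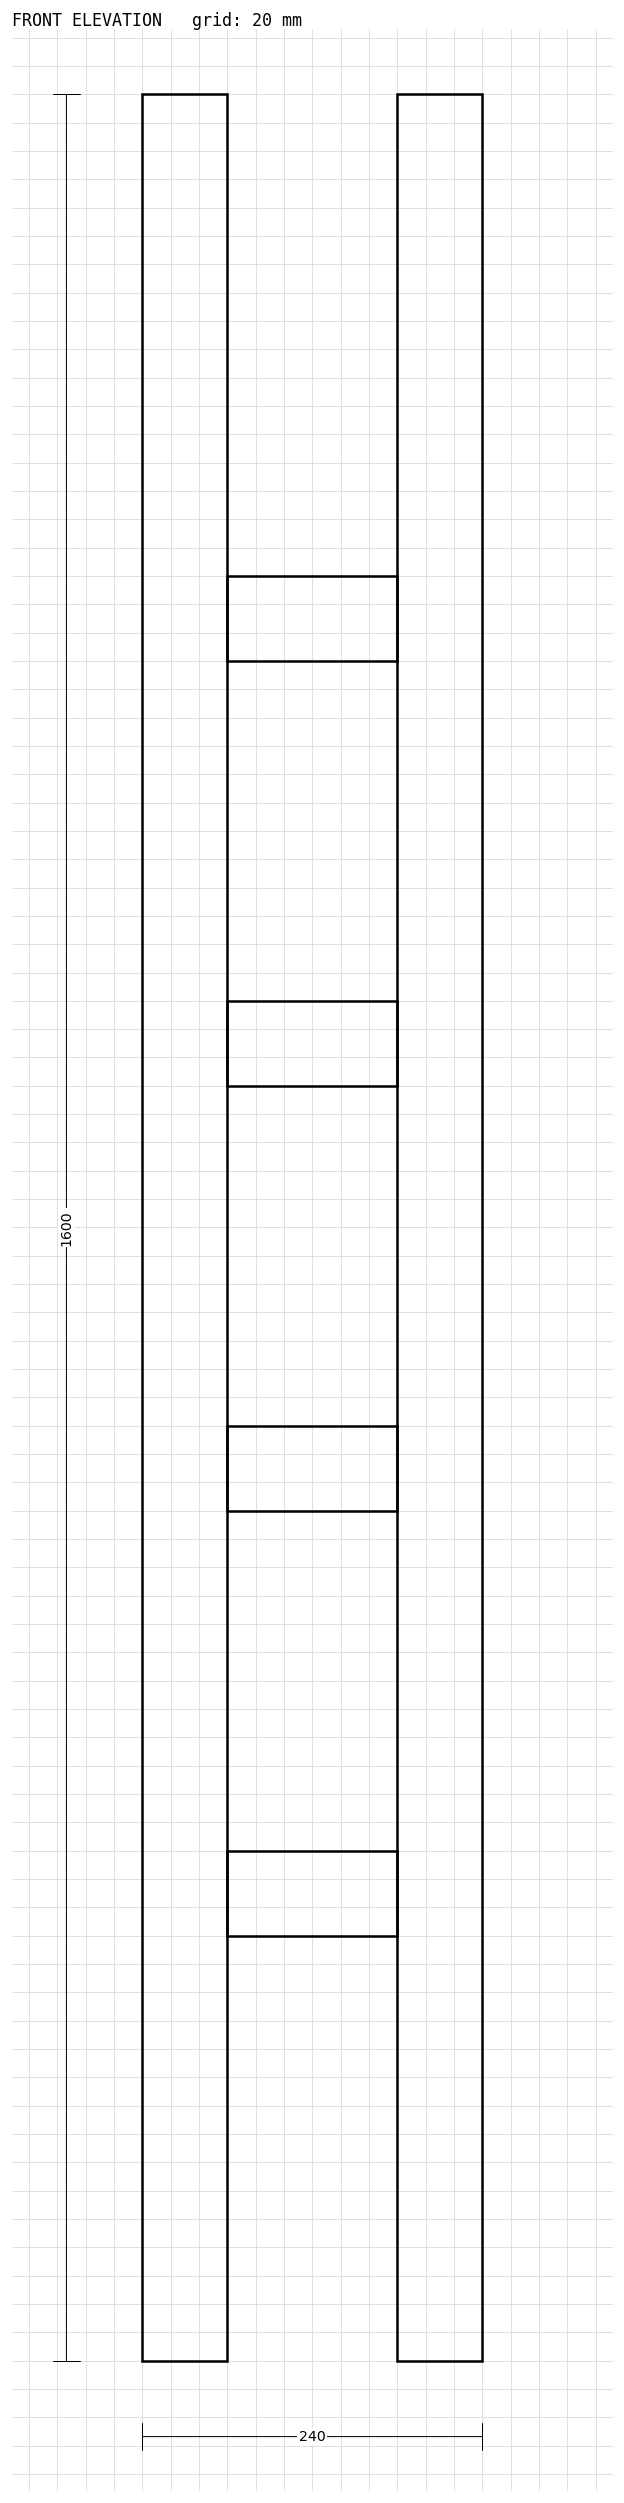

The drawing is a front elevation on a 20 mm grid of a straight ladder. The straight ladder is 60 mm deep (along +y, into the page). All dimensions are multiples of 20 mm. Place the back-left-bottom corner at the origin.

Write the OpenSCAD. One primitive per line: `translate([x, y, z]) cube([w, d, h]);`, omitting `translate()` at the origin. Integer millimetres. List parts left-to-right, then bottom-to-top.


cube([60, 60, 1600]);
translate([60, 0, 300]) cube([120, 60, 60]);
translate([60, 0, 600]) cube([120, 60, 60]);
translate([60, 0, 900]) cube([120, 60, 60]);
translate([60, 0, 1200]) cube([120, 60, 60]);
translate([180, 0, 0]) cube([60, 60, 1600]);
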